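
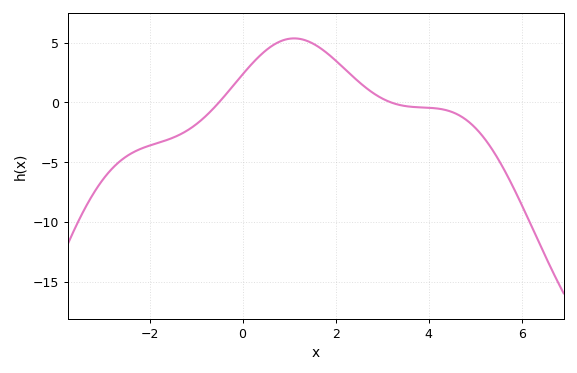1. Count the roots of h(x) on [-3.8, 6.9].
2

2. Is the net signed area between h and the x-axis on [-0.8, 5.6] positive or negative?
positive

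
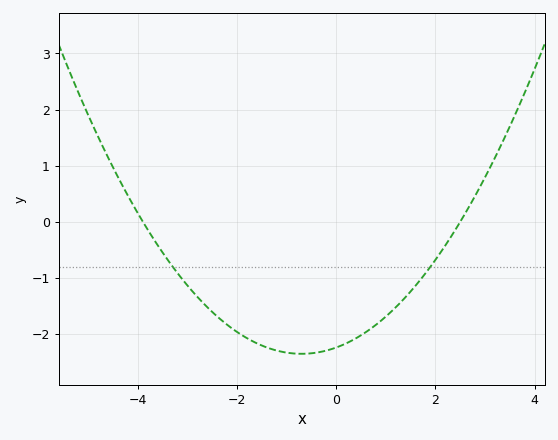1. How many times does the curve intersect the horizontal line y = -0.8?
2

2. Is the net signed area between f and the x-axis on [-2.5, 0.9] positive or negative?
negative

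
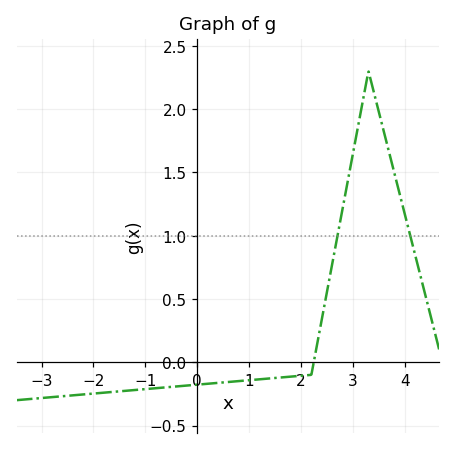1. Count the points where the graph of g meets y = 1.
2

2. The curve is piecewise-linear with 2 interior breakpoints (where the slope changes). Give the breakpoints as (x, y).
(2.2, -0.1); (3.3, 2.3)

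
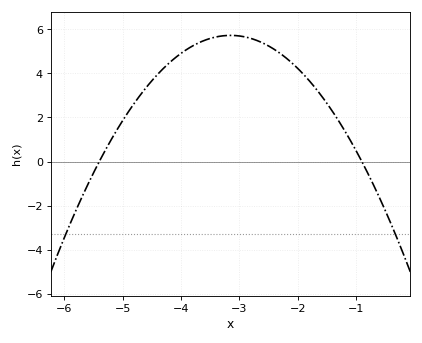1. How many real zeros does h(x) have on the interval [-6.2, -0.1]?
2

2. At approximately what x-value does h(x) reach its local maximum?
-3.15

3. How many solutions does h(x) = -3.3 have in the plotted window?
2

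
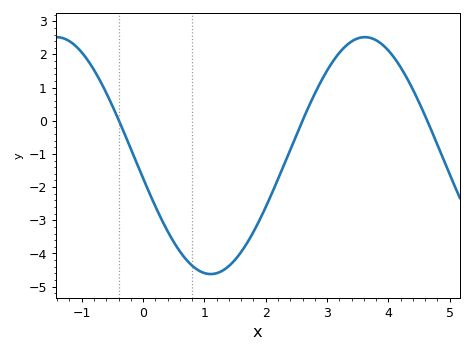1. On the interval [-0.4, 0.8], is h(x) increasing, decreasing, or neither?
decreasing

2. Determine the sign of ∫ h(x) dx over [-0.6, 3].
negative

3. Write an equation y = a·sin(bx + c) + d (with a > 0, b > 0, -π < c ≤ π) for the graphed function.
y = 3.57sin(1.2x - 3) - 1.05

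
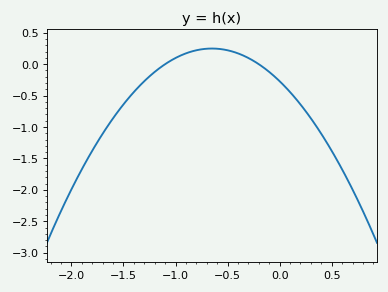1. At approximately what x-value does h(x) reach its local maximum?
-0.65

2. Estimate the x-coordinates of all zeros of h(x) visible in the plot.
-1.1, -0.2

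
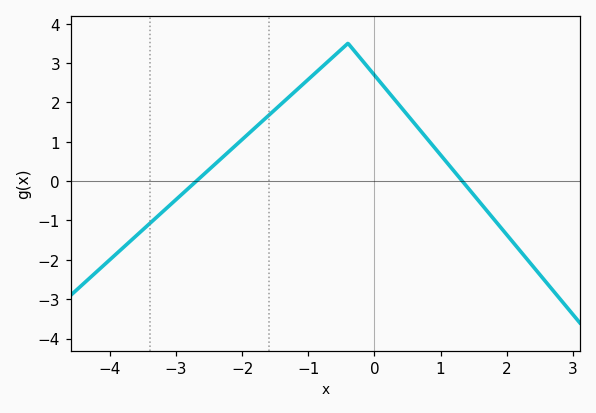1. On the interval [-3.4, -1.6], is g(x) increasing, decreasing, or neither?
increasing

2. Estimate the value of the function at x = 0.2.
2.28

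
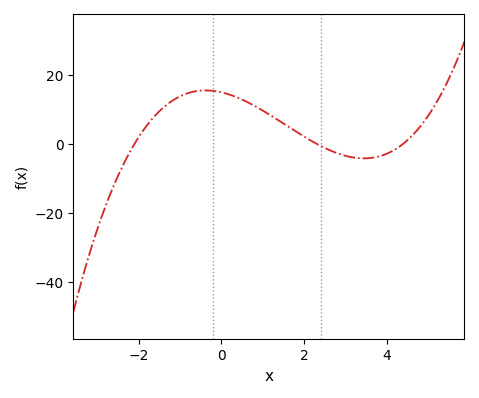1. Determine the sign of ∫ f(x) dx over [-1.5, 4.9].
positive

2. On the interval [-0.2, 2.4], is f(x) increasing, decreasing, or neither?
decreasing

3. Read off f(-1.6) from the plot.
8.19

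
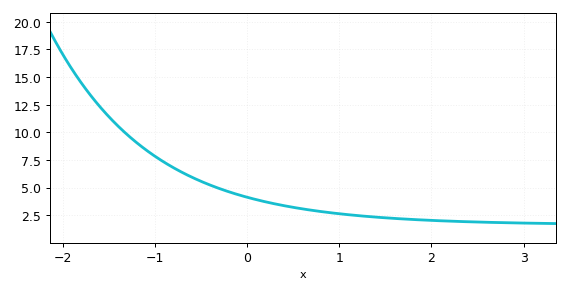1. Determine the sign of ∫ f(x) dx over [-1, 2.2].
positive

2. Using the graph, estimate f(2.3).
1.93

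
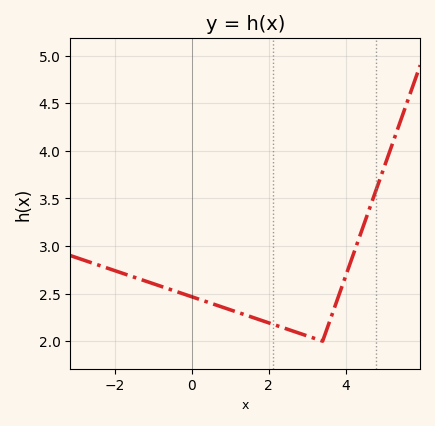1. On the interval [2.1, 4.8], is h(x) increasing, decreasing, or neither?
neither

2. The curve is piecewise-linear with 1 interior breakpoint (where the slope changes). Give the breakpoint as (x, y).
(3.4, 2)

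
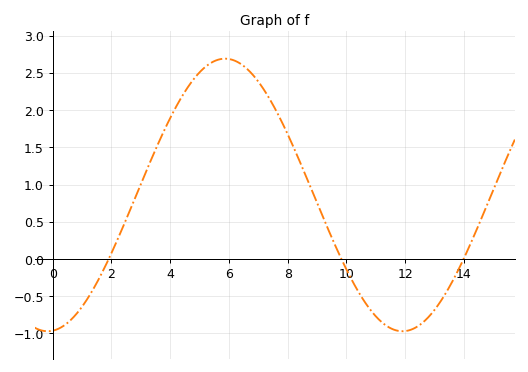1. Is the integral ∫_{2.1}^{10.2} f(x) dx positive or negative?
positive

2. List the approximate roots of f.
2, 9.8, 14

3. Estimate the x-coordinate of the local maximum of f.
5.8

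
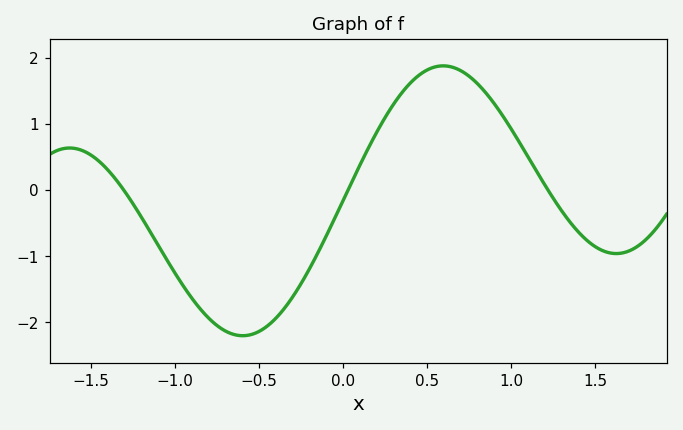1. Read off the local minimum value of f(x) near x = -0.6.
-2.2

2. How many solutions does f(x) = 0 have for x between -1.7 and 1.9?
3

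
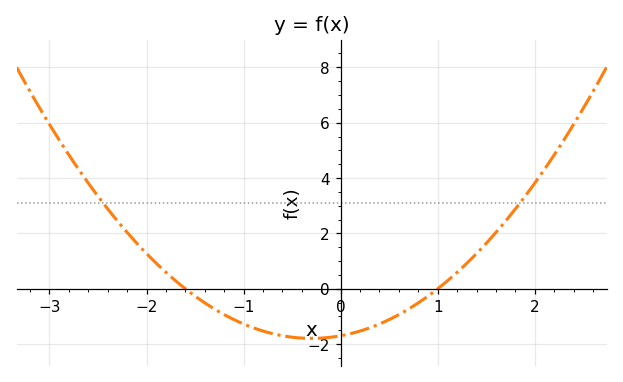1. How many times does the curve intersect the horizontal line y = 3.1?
2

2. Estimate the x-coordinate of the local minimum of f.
-0.3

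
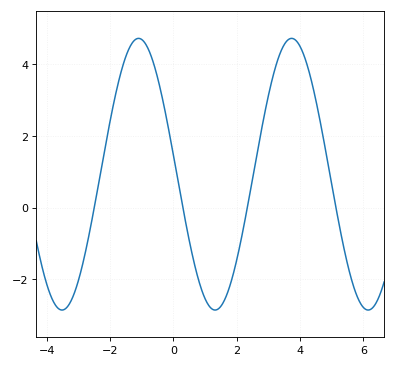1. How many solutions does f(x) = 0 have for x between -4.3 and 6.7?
4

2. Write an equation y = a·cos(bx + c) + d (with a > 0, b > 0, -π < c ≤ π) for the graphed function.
y = 3.79cos(1.3x + 1.4) + 0.93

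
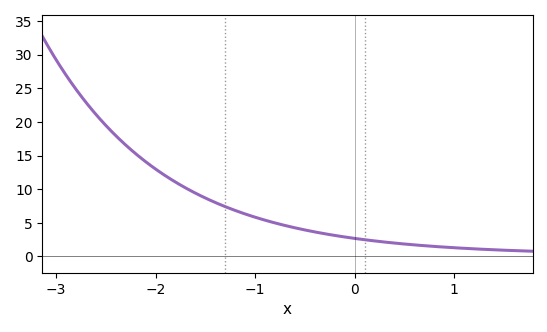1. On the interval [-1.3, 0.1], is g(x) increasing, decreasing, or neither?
decreasing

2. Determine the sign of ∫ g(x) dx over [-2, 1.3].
positive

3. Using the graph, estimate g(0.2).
2.3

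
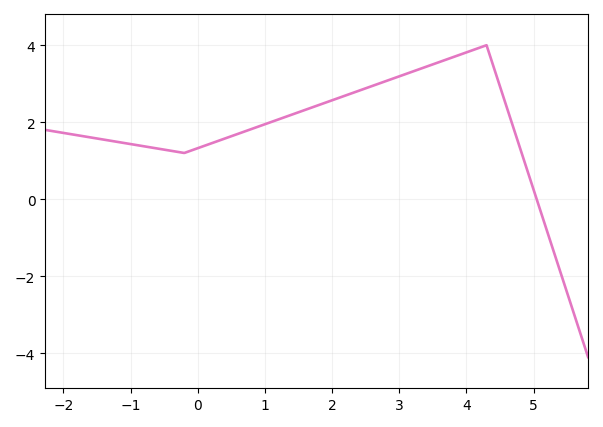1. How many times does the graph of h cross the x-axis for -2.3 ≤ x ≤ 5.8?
1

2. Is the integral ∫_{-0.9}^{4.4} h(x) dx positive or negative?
positive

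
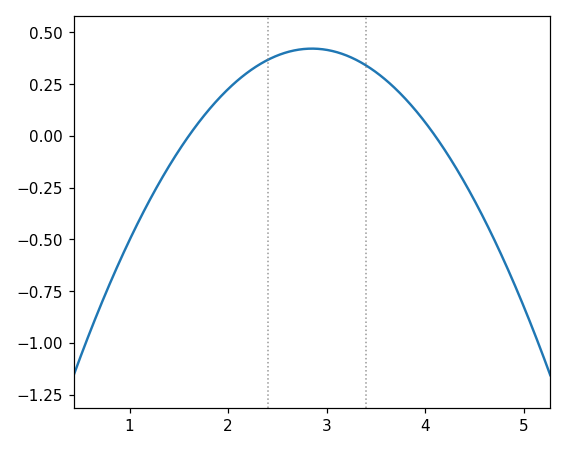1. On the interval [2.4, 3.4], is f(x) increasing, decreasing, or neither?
neither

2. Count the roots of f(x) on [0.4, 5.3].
2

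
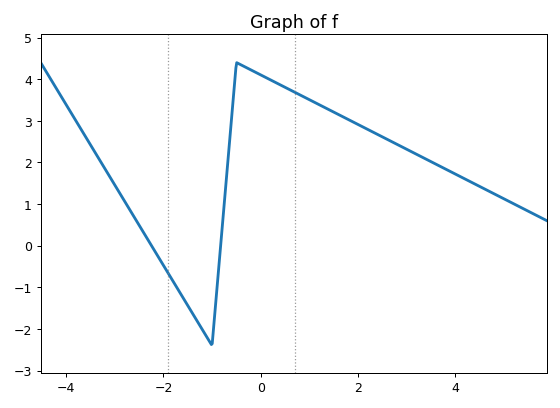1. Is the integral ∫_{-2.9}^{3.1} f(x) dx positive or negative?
positive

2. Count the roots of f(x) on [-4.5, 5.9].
2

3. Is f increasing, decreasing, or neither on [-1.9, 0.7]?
neither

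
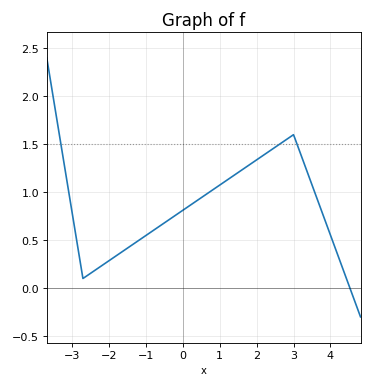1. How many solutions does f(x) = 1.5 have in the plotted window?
3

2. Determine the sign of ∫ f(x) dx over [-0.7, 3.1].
positive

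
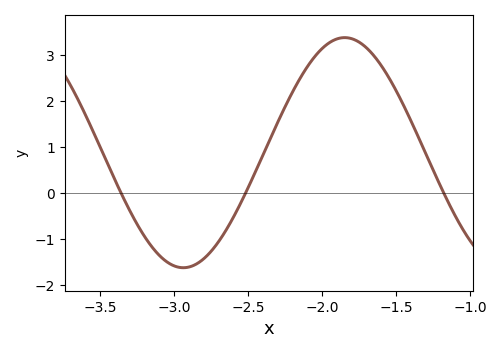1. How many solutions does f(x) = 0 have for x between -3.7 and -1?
3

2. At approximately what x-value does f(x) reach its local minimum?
-2.95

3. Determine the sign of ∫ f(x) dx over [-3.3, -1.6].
positive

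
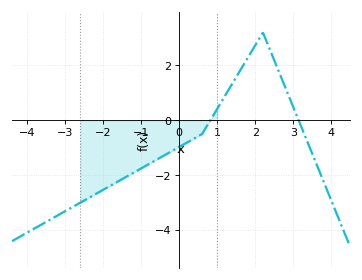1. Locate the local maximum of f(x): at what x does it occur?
2.2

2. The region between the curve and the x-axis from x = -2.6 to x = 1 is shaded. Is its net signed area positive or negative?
negative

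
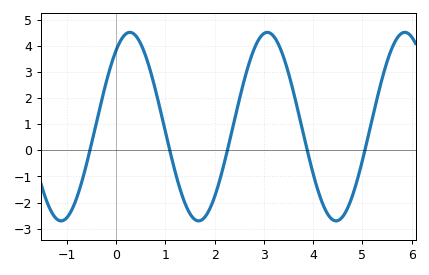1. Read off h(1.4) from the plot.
-2.04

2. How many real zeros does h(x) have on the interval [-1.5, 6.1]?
5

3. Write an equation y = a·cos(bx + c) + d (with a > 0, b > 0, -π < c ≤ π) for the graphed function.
y = 3.61cos(2.25x - 0.622) + 0.91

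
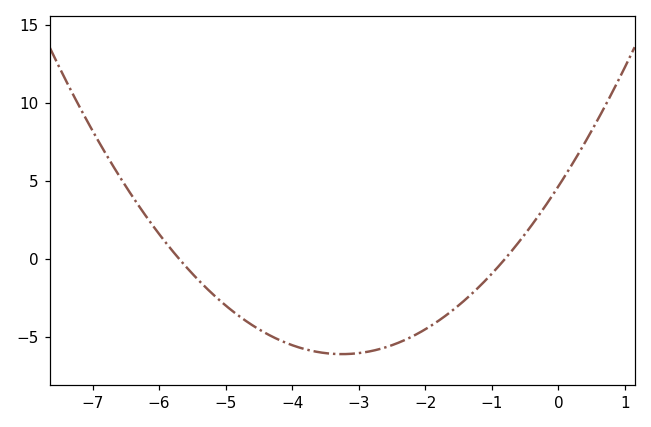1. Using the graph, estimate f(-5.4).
-1.41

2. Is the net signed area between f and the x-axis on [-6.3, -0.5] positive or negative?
negative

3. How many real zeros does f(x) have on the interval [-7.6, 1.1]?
2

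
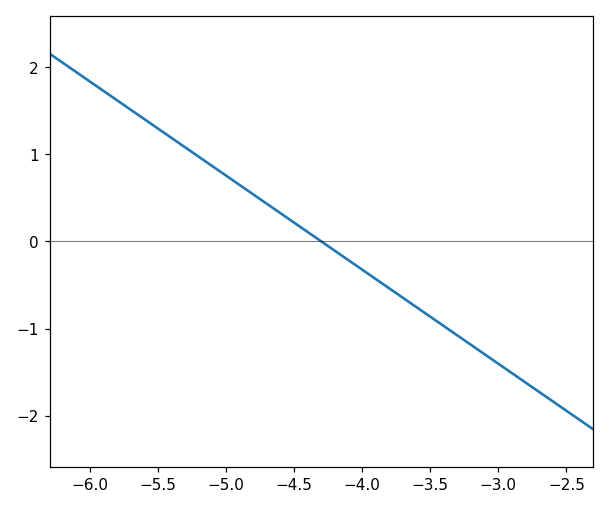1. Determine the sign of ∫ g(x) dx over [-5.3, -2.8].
negative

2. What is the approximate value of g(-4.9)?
0.6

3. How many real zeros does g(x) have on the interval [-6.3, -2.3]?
1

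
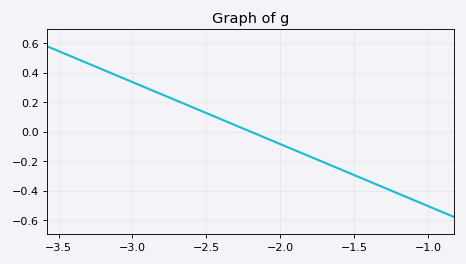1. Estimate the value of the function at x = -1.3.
-0.378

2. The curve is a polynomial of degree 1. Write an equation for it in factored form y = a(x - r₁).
y = -0.42(x + 2.2)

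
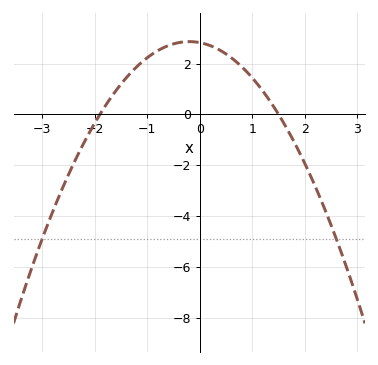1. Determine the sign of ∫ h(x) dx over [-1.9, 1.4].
positive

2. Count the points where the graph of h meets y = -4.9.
2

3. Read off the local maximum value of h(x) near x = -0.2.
2.8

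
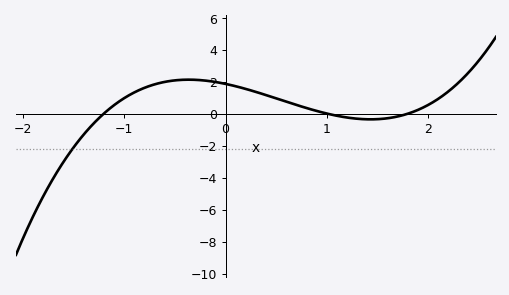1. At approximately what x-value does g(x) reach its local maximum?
-0.4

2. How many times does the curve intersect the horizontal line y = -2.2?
1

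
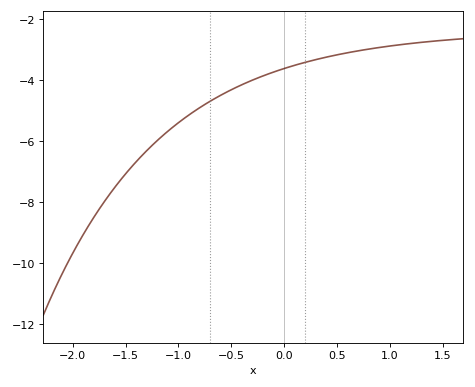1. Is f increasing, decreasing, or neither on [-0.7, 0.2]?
increasing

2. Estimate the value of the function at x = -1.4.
-6.67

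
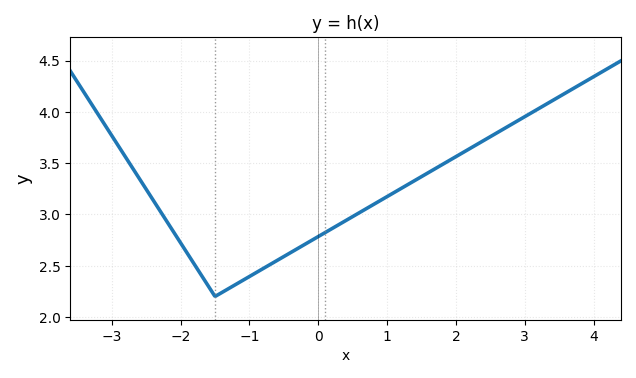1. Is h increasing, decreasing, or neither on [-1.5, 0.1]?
increasing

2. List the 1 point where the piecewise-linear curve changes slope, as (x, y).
(-1.5, 2.2)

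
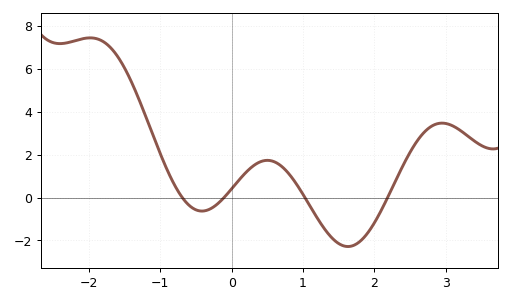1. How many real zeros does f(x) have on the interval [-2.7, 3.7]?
4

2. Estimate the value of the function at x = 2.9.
3.45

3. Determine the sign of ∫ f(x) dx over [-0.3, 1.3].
positive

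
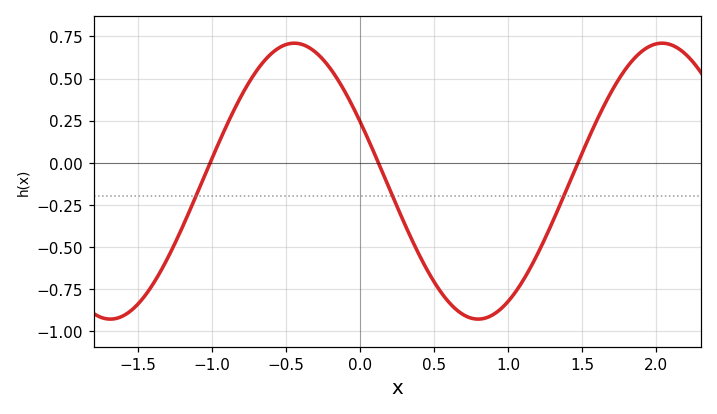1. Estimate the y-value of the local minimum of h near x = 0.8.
-0.93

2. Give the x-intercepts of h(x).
-1.01, 0.125, 1.47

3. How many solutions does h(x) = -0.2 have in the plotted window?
3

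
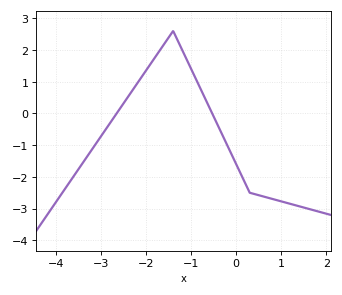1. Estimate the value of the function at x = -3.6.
-2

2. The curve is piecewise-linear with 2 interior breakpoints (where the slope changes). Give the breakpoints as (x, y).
(-1.4, 2.6); (0.3, -2.5)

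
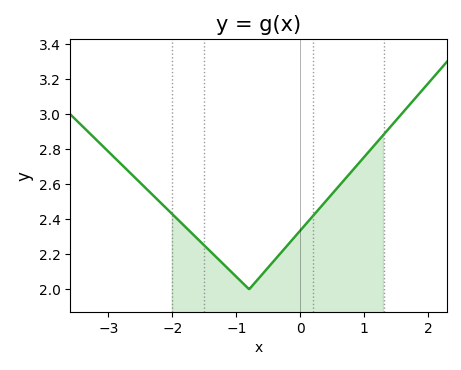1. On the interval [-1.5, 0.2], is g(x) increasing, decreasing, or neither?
neither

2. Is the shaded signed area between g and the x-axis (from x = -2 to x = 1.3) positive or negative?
positive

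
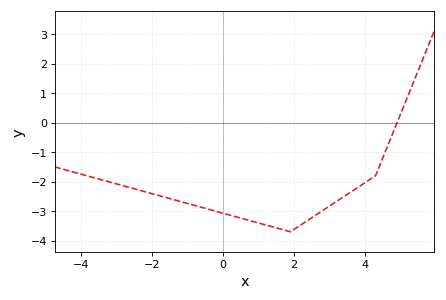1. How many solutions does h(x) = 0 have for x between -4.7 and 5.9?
1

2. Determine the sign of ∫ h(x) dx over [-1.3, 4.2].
negative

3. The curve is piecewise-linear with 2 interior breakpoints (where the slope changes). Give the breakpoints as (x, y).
(1.9, -3.7); (4.3, -1.8)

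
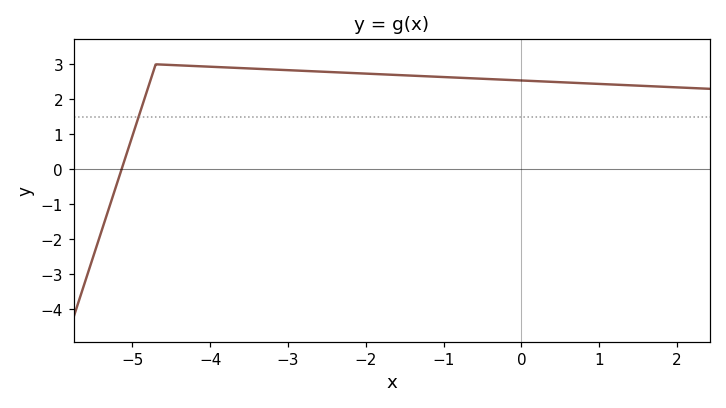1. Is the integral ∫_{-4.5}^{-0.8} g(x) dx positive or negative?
positive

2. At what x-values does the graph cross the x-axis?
-5.14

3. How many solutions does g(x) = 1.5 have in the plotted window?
1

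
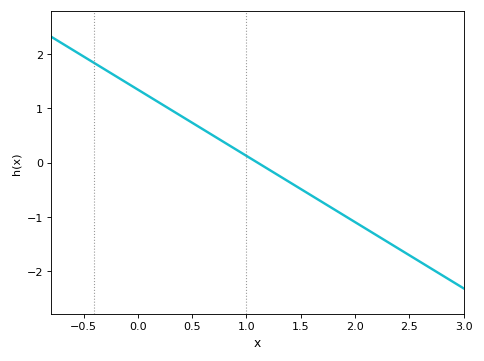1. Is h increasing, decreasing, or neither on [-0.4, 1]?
decreasing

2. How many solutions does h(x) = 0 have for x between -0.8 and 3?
1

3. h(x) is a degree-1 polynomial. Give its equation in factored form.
y = -1.22(x - 1.1)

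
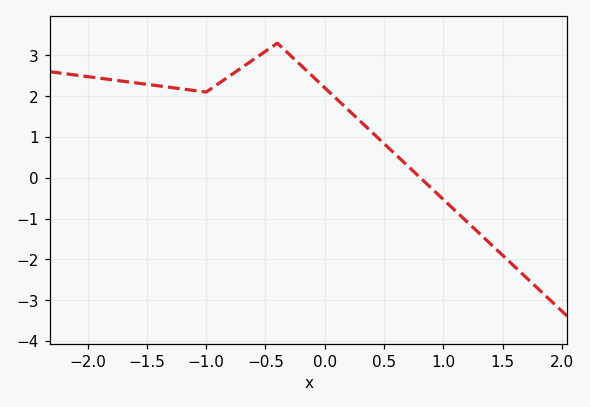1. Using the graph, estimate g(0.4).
1.11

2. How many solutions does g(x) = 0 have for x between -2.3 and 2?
1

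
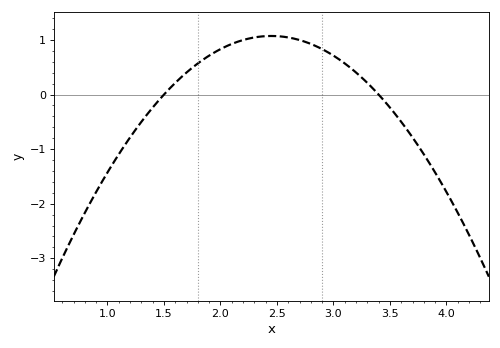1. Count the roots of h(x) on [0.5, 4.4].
2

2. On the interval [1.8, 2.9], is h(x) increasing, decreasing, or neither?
neither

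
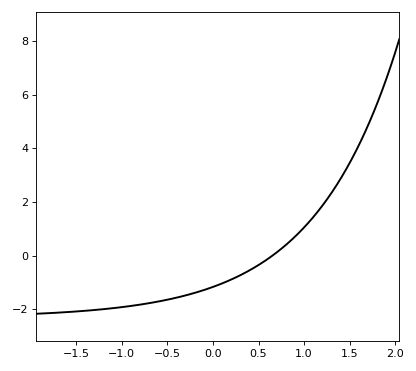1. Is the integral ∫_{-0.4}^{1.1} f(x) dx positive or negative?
negative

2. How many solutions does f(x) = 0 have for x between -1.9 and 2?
1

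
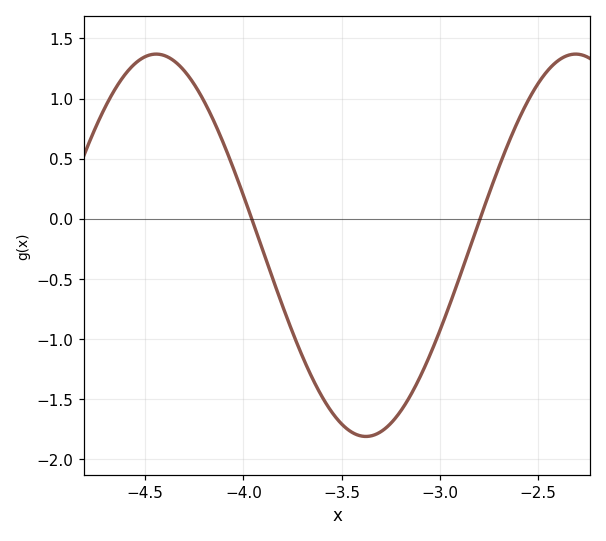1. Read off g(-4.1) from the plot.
0.6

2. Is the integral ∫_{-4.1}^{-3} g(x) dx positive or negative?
negative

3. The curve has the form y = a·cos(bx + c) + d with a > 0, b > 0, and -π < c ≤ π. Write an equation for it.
y = 1.59cos(2.9x + 0.5) - 0.22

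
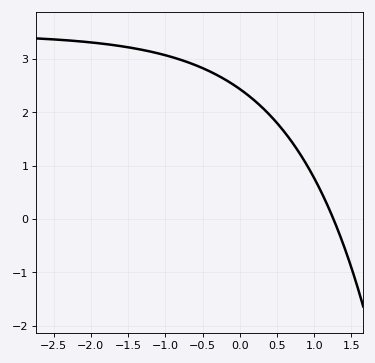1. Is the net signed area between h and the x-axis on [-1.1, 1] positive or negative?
positive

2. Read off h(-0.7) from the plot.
2.9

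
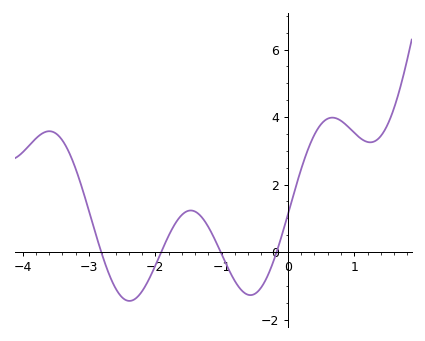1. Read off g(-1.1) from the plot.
0.36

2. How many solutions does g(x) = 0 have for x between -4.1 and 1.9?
4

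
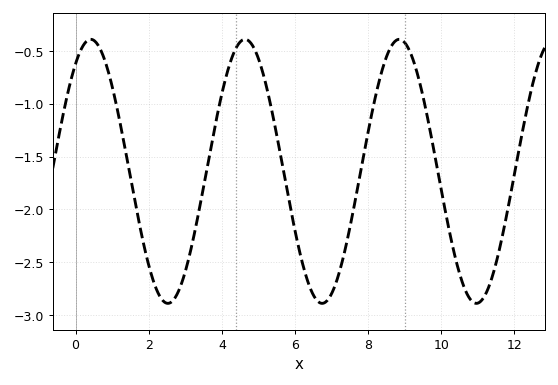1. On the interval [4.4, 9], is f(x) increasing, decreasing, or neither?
neither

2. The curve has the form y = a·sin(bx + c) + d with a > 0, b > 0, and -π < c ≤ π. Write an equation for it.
y = 1.25sin(1.5x + 0.95) - 1.64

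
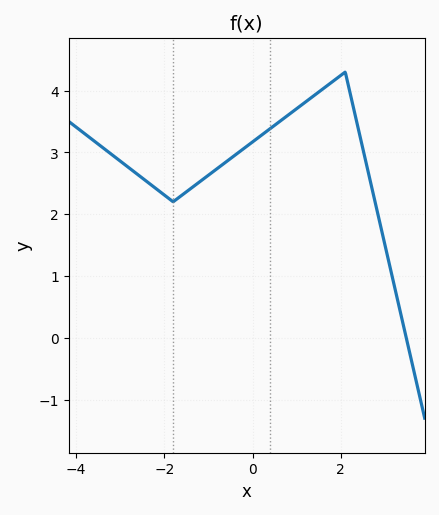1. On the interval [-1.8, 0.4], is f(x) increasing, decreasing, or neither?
increasing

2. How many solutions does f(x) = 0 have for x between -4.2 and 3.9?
1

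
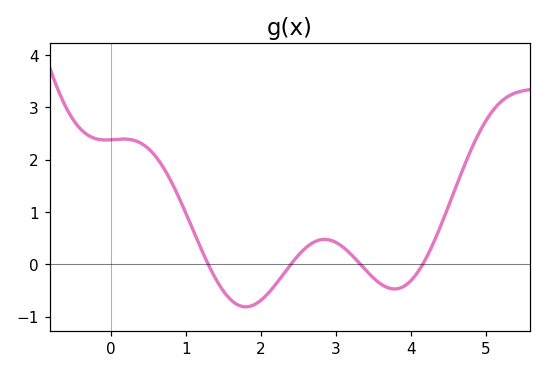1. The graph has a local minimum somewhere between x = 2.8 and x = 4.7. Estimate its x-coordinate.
3.78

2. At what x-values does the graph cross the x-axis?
1.3, 2.4, 3.33, 4.16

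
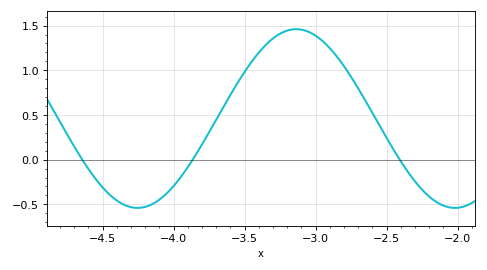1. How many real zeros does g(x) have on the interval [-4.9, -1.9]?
3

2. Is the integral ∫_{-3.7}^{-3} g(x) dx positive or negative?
positive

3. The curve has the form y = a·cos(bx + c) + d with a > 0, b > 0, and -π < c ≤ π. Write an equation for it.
y = 1cos(2.81x + 2.53) + 0.46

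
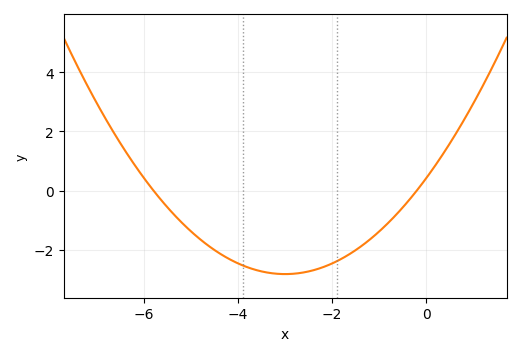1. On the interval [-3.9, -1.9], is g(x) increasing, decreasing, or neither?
neither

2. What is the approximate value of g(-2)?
-2.4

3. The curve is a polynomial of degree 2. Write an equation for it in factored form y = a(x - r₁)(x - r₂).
y = 0.36(x + 5.8)(x + 0.2)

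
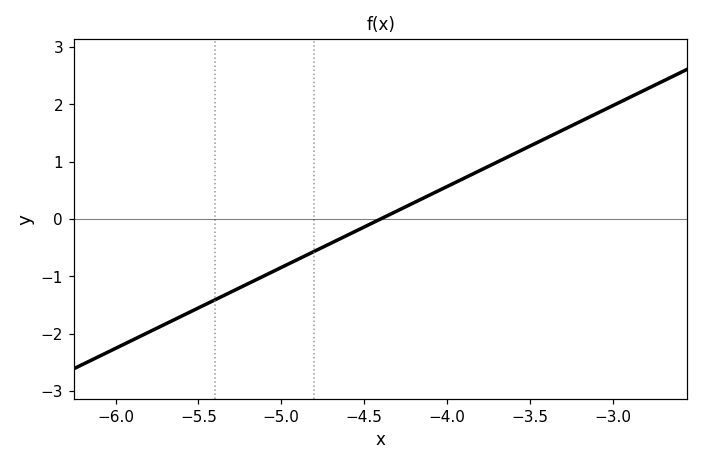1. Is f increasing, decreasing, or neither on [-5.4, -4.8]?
increasing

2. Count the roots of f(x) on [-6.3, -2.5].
1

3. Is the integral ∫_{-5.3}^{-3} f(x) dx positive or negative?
positive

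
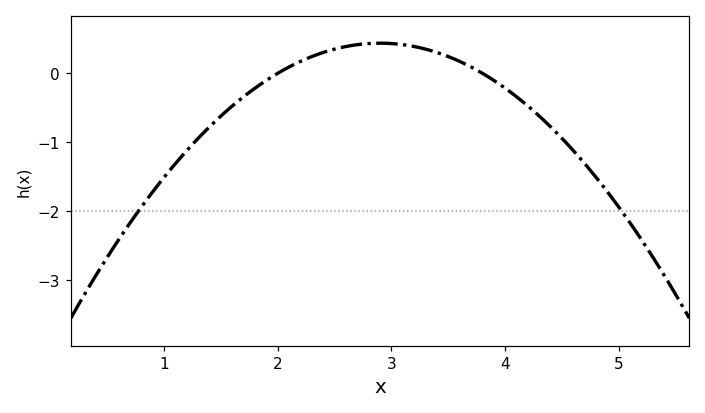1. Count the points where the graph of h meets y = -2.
2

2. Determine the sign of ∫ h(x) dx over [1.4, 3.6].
positive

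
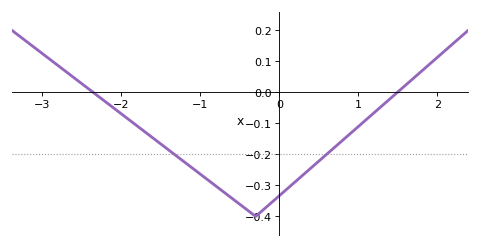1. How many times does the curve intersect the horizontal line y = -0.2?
2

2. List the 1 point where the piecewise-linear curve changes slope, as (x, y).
(-0.3, -0.4)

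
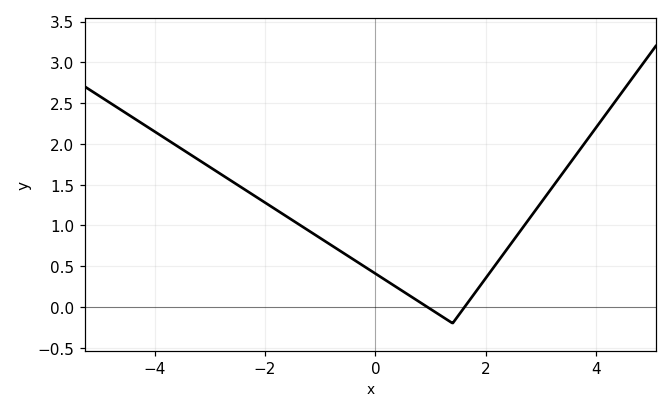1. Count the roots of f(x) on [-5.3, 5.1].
2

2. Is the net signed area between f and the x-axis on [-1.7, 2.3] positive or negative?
positive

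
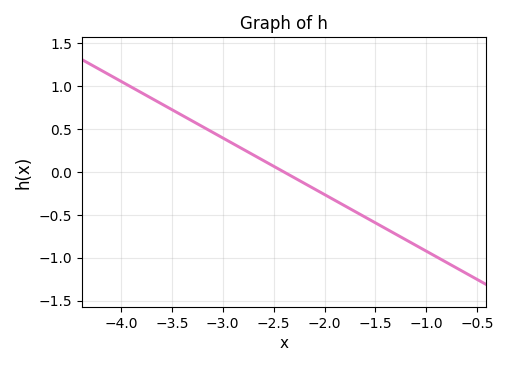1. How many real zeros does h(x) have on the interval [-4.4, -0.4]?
1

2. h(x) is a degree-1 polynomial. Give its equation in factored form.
y = -0.66(x + 2.4)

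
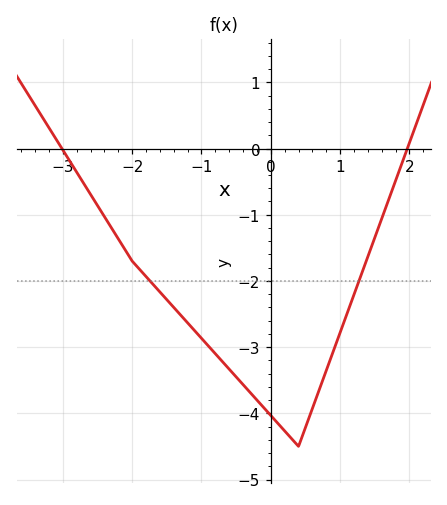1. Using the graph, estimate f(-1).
-2.87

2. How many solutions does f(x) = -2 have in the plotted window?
2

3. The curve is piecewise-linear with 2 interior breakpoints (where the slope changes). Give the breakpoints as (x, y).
(-2, -1.7); (0.4, -4.5)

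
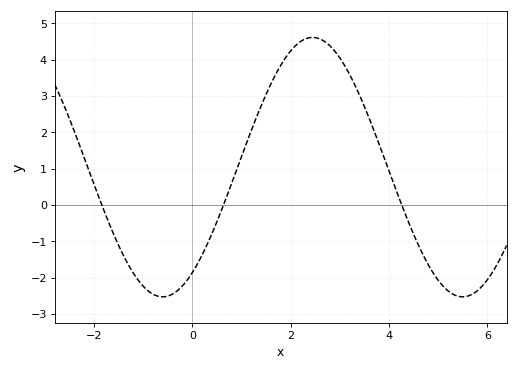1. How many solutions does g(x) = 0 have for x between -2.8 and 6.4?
3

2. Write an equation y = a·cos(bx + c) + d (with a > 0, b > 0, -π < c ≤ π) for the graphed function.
y = 3.57cos(1.03x - 2.52) + 1.04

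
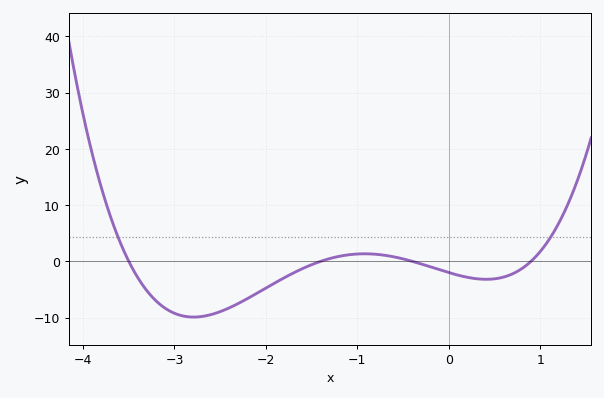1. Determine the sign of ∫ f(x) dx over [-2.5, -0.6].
negative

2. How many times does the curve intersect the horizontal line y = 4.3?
2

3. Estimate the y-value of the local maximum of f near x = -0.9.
1.34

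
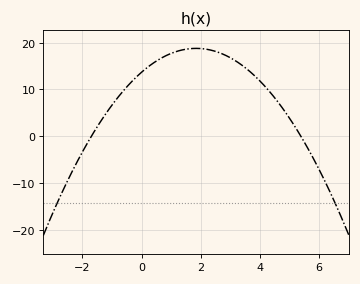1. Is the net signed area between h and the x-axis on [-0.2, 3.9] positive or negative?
positive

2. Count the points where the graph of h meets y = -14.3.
2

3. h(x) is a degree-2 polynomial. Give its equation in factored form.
y = -1.49(x + 1.7)(x - 5.4)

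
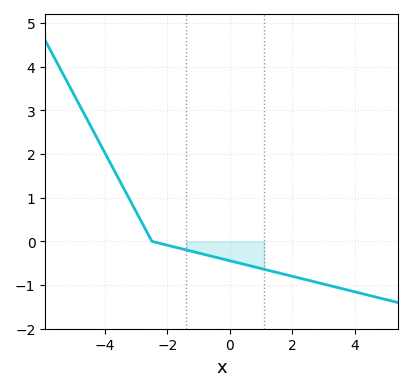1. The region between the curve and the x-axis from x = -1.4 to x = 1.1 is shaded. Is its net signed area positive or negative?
negative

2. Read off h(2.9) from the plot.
-0.959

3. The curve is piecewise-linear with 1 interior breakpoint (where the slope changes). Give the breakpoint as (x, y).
(-2.5, 0)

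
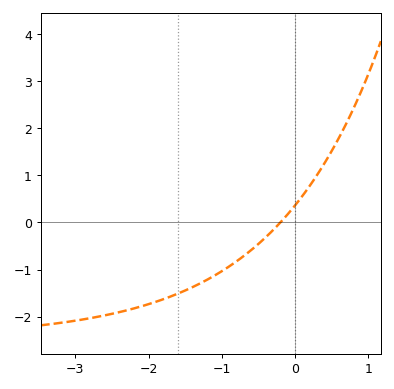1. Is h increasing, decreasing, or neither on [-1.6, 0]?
increasing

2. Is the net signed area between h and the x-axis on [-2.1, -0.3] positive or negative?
negative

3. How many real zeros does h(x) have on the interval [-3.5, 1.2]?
1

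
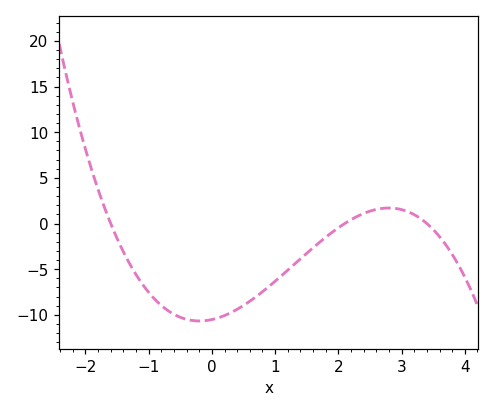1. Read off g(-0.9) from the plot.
-8.5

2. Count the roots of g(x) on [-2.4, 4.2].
3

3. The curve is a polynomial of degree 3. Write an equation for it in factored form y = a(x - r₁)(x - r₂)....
y = -0.92(x + 1.6)(x - 2.1)(x - 3.4)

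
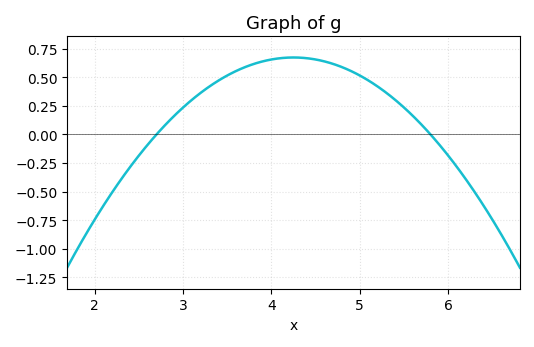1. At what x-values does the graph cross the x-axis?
2.7, 5.8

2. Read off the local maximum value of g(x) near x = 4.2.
0.673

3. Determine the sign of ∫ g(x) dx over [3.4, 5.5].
positive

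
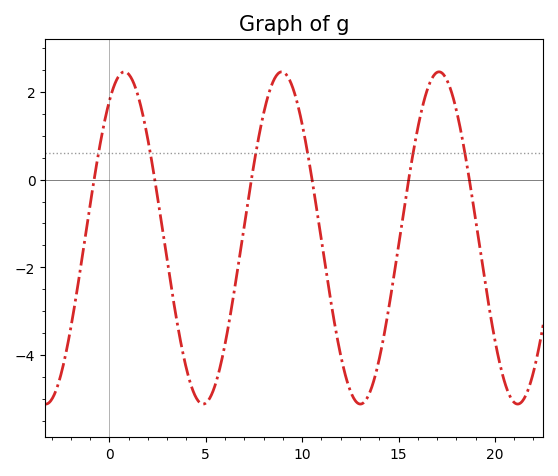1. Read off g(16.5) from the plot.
2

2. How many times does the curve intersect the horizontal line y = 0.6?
6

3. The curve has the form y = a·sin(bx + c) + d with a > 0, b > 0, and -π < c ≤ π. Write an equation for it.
y = 3.79sin(0.77x + 0.97) - 1.33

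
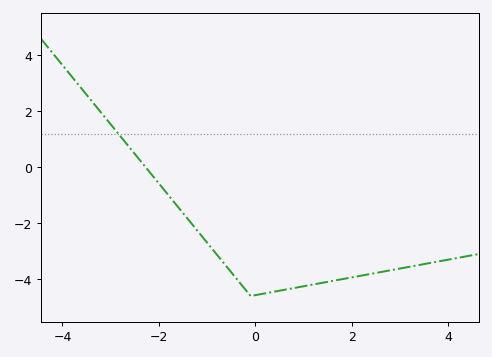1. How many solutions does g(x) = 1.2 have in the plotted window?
1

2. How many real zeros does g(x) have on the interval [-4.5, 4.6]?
1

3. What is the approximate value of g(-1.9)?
-0.8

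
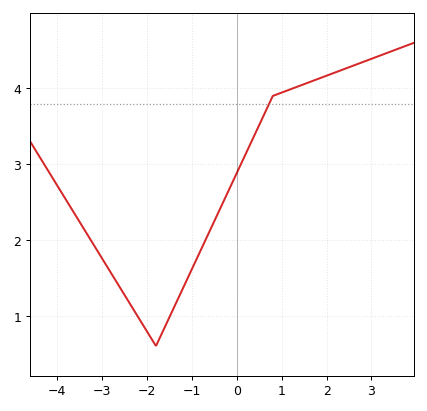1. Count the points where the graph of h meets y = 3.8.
1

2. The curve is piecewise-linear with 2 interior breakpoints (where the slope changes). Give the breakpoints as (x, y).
(-1.8, 0.6); (0.8, 3.9)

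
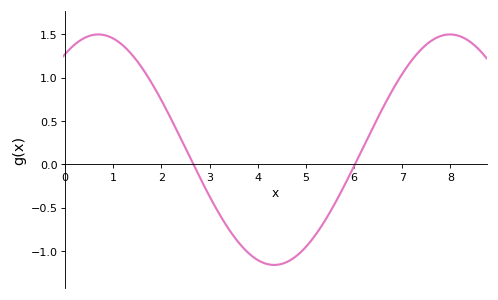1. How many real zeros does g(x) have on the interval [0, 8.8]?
2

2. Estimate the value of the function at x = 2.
0.738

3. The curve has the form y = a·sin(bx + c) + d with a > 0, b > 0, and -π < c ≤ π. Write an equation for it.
y = 1.33sin(0.86x + 0.98) + 0.17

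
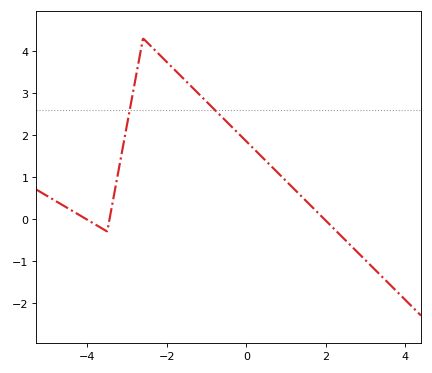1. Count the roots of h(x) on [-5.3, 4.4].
3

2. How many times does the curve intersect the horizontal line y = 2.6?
2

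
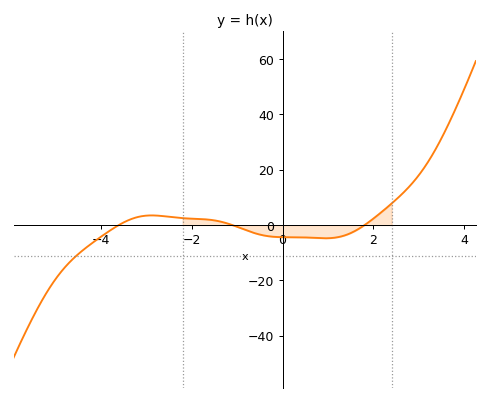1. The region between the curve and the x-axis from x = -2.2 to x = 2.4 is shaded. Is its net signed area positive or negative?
negative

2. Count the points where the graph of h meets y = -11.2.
1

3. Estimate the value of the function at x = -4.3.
-8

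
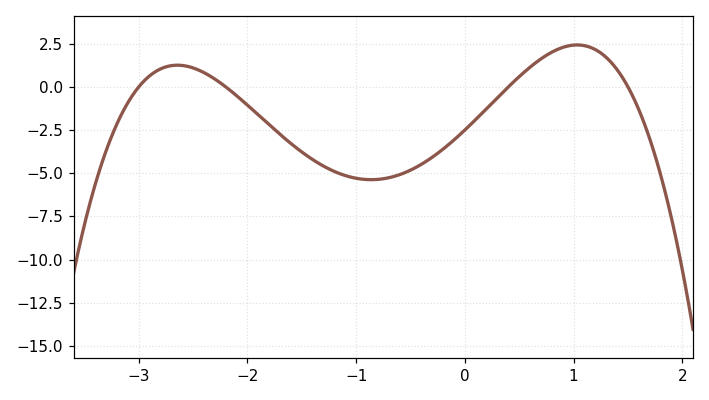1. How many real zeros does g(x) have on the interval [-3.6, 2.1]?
4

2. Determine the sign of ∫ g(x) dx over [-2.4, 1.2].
negative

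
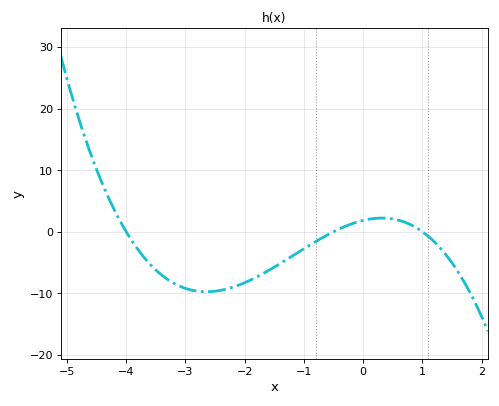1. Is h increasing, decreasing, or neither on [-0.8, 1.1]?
neither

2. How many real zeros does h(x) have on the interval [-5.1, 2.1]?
3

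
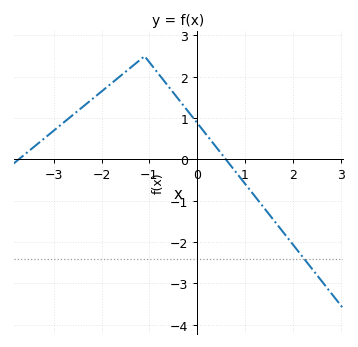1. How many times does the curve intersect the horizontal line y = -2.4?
1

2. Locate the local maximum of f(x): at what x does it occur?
-1.1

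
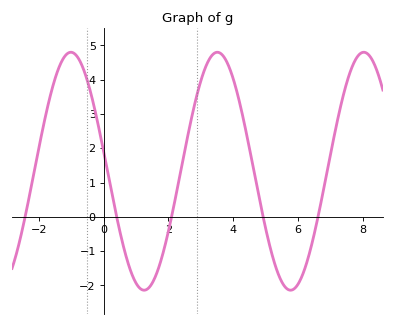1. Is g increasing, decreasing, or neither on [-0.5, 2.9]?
neither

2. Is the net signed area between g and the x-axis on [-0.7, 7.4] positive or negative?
positive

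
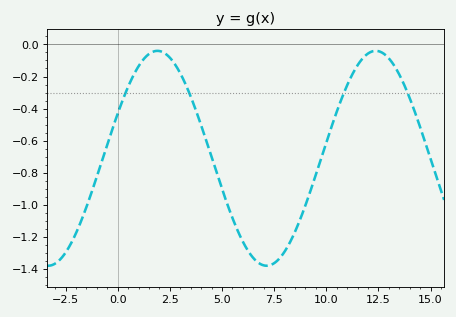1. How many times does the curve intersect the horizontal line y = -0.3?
4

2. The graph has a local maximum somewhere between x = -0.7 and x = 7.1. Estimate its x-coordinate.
1.9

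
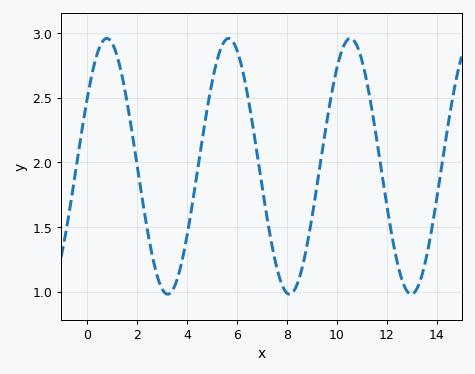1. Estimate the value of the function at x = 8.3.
1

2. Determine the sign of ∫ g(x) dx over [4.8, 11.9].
positive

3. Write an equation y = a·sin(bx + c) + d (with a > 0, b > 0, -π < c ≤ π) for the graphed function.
y = 0.99sin(1.3x + 0.54) + 1.97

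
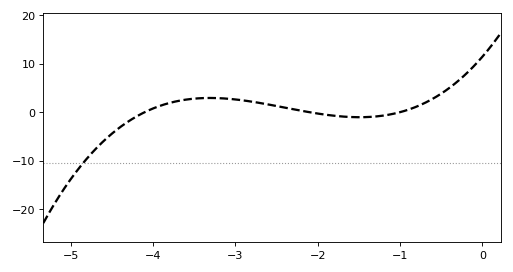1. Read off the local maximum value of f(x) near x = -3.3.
3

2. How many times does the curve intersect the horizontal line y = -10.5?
1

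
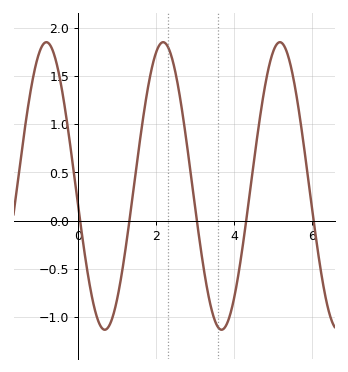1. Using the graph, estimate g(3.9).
-0.95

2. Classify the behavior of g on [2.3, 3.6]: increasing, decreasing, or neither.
decreasing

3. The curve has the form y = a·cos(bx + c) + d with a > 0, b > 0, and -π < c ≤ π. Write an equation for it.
y = 1.49cos(2.1x + 1.7) + 0.36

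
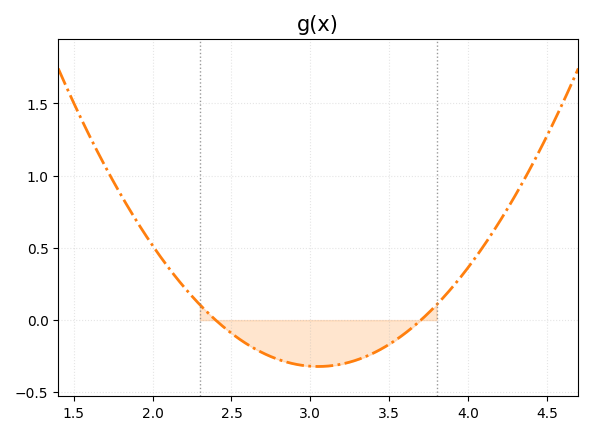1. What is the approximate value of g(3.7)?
0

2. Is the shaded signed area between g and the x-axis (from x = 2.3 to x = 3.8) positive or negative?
negative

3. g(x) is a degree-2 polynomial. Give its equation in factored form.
y = 0.76(x - 2.4)(x - 3.7)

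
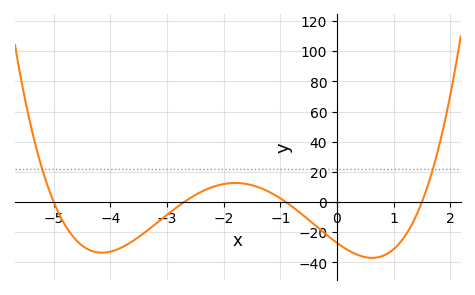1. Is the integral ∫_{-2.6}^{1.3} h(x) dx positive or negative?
negative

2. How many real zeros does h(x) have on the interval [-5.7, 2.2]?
4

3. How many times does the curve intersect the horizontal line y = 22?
2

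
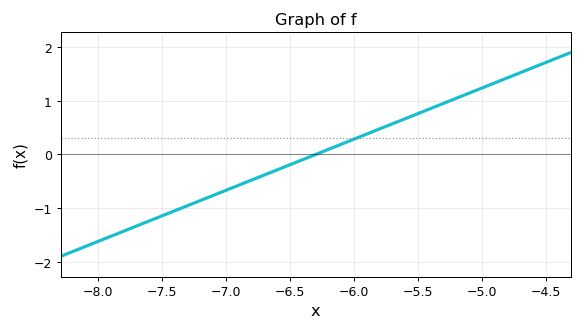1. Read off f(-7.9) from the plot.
-1.52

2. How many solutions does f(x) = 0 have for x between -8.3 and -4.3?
1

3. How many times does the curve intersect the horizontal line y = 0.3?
1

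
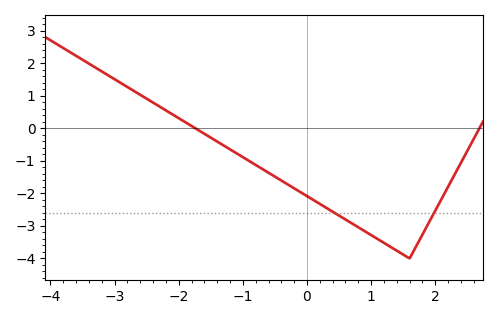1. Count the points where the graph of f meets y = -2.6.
2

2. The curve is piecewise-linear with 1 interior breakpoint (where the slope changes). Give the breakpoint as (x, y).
(1.6, -4)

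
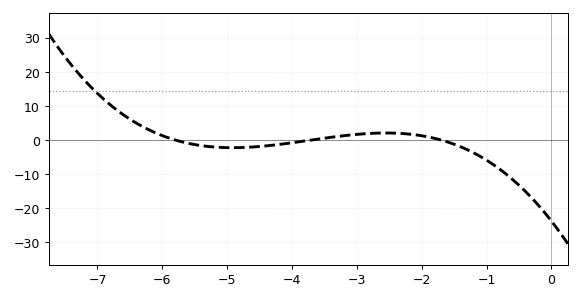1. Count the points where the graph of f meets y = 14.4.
1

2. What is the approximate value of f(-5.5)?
-1.33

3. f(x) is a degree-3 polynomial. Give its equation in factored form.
y = -0.65(x + 5.8)(x + 3.7)(x + 1.7)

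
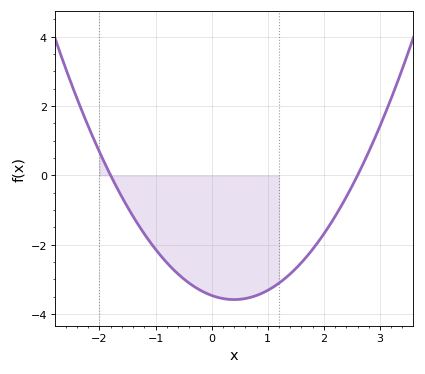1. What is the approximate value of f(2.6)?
0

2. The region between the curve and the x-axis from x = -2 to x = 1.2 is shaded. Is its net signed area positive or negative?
negative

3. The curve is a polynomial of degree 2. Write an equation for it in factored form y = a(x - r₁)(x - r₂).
y = 0.74(x + 1.8)(x - 2.6)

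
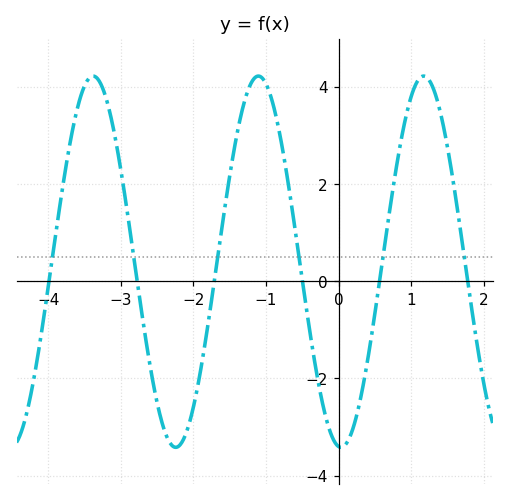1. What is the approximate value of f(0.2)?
-3.02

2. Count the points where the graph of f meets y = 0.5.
6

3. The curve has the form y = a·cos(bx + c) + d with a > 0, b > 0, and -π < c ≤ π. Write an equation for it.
y = 3.82cos(2.76x + 3.05) + 0.4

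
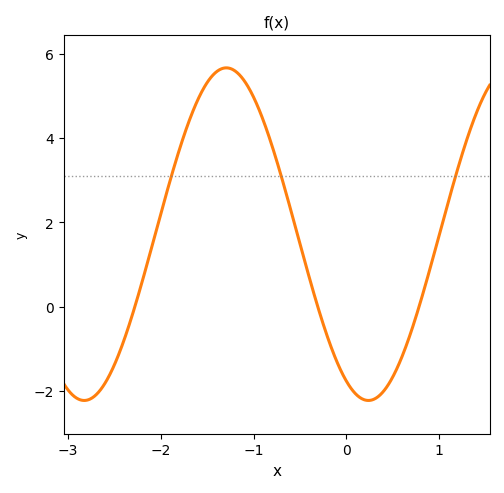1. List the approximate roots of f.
-2.3, -0.3, 0.8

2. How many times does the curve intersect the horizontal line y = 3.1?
3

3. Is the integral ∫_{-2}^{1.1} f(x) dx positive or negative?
positive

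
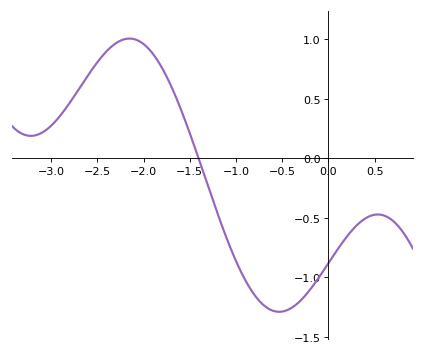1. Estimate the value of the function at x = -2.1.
1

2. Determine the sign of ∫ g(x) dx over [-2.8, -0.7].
positive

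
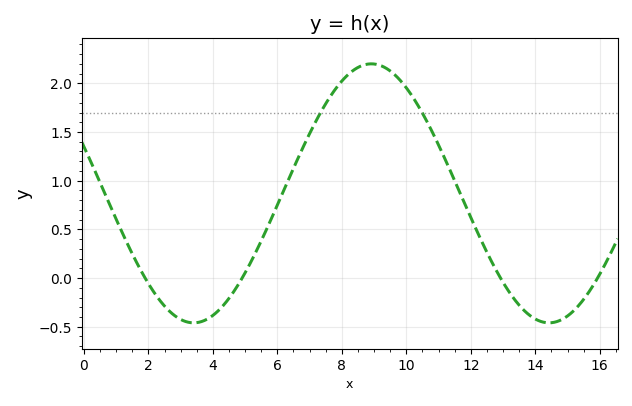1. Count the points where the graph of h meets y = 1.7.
2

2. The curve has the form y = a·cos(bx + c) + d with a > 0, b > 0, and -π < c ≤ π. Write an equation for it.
y = 1.33cos(0.57x + 1.2) + 0.87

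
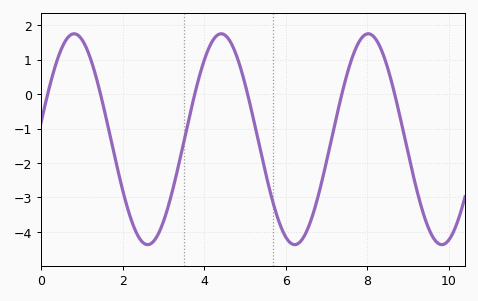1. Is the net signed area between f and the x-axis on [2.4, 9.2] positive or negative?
negative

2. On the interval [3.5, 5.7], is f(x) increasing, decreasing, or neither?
neither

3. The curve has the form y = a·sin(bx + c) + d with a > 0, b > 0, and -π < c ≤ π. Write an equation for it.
y = 3.06sin(1.7x + 0.17) - 1.31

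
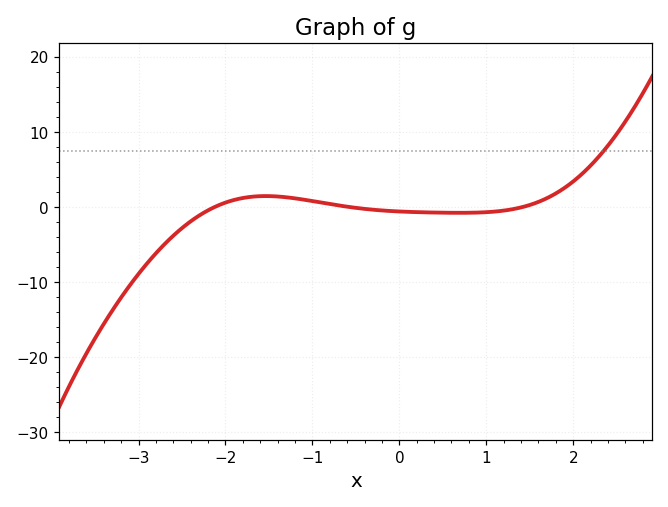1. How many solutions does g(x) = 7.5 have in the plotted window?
1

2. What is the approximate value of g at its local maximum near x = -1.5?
1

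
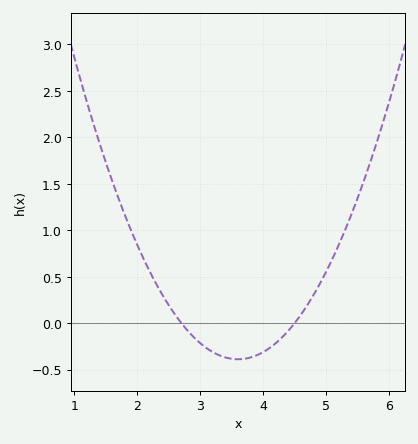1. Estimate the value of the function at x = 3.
-0.2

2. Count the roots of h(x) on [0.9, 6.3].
2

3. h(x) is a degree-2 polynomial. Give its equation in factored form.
y = 0.48(x - 2.7)(x - 4.5)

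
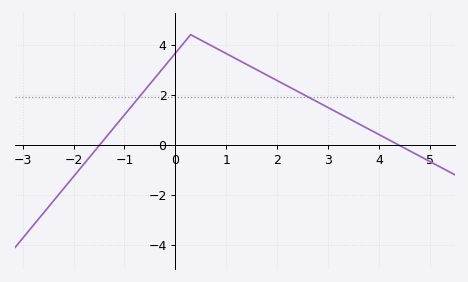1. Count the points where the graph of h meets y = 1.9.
2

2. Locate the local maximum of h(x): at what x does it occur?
0.2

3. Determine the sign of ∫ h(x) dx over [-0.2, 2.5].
positive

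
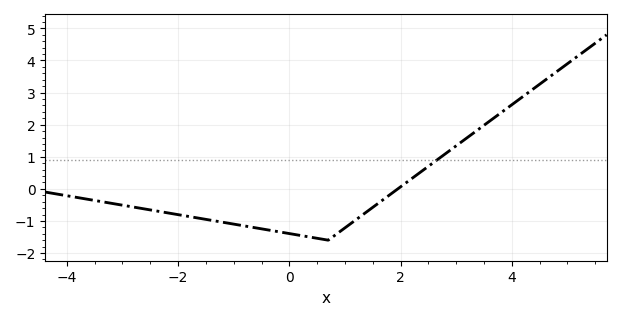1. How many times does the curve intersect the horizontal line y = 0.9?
1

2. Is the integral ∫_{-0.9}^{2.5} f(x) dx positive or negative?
negative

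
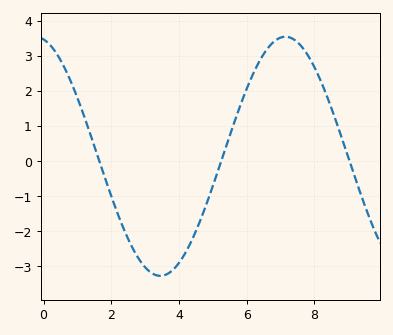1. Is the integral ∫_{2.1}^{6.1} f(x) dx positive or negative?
negative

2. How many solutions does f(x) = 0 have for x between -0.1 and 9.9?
3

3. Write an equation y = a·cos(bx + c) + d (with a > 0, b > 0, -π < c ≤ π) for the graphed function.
y = 3.41cos(0.85x + 0.21) + 0.13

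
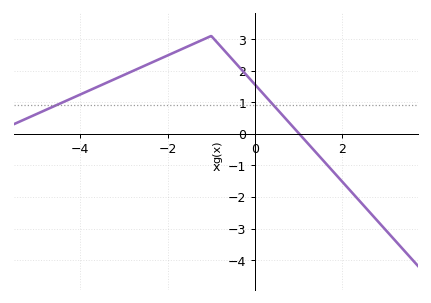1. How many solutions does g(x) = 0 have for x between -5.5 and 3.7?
1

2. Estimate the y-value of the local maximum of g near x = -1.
3.1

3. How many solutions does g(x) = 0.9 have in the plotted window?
2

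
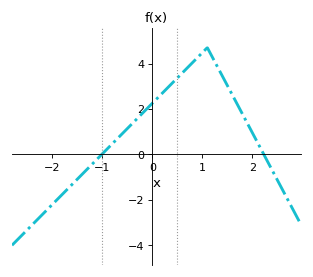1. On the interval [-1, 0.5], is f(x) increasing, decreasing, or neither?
increasing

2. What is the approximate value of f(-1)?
0.022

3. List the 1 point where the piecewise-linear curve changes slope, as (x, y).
(1.1, 4.7)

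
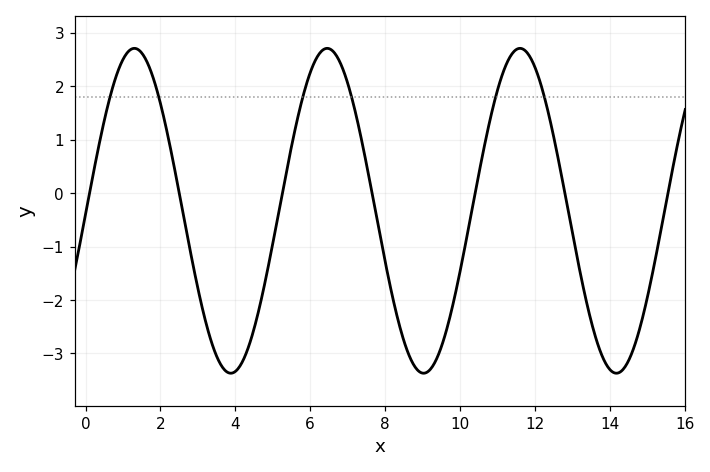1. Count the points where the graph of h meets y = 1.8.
6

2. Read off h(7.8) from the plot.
-0.5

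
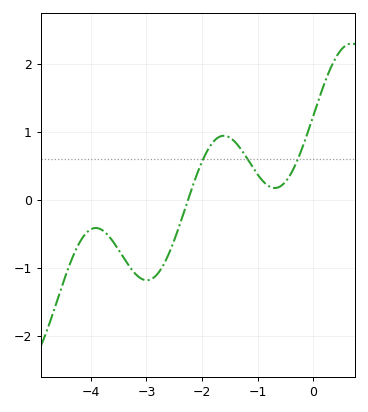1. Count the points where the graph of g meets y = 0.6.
3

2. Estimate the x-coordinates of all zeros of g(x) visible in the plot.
-2.3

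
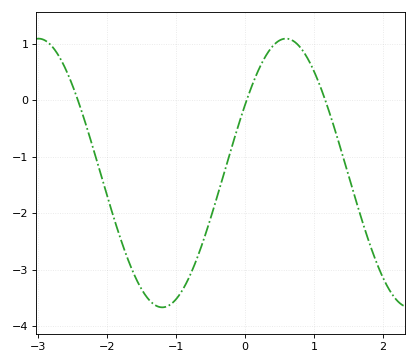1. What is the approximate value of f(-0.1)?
-0.461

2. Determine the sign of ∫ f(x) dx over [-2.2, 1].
negative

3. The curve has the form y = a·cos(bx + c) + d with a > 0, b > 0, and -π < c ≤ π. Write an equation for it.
y = 2.38cos(1.75x - 1.04) - 1.29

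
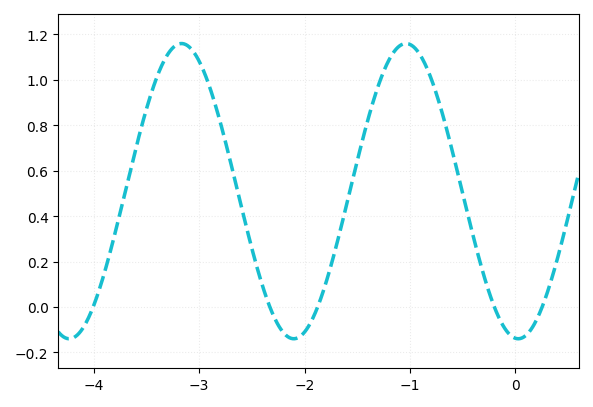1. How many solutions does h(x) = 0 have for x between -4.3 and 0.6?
5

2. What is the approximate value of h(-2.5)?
0.26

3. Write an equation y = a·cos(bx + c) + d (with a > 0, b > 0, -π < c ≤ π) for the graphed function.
y = 0.65cos(3x + 3.1) + 0.51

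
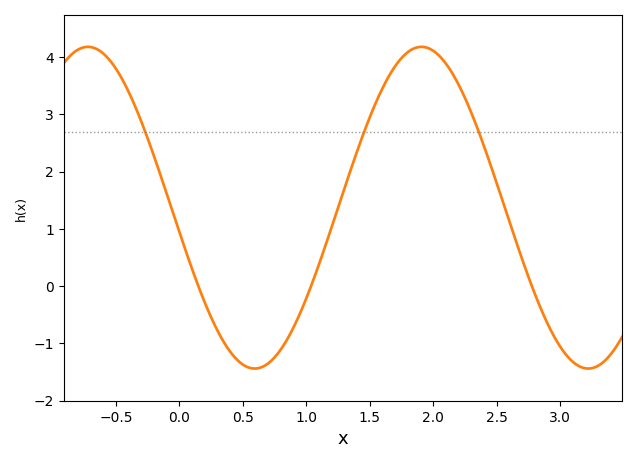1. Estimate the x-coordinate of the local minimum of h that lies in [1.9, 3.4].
3.2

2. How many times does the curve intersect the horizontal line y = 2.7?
3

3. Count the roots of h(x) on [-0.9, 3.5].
3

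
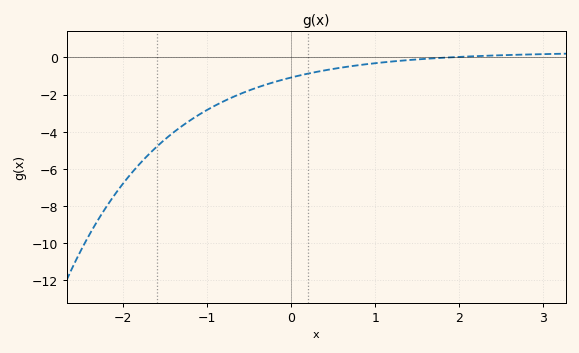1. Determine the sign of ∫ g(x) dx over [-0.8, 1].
negative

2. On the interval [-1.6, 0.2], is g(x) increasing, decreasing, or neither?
increasing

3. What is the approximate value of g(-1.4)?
-4.05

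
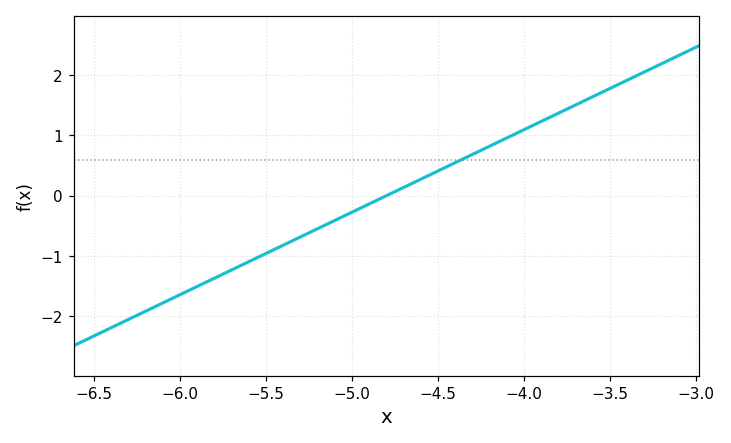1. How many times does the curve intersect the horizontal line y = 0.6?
1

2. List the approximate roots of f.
-4.8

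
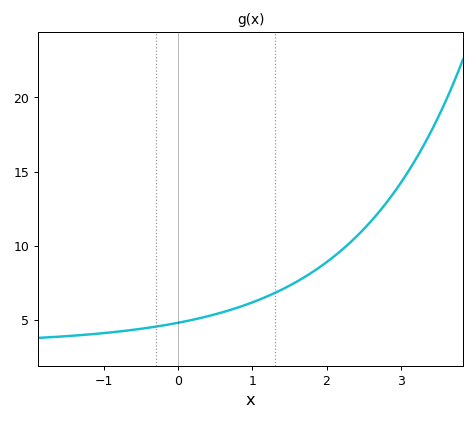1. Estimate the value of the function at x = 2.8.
13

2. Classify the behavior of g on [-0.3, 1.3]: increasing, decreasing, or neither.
increasing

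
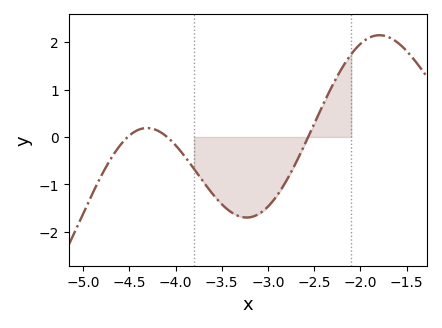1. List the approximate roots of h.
-4.52, -4.09, -2.57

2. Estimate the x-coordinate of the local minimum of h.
-3.23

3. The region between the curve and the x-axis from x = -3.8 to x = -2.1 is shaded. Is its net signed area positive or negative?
negative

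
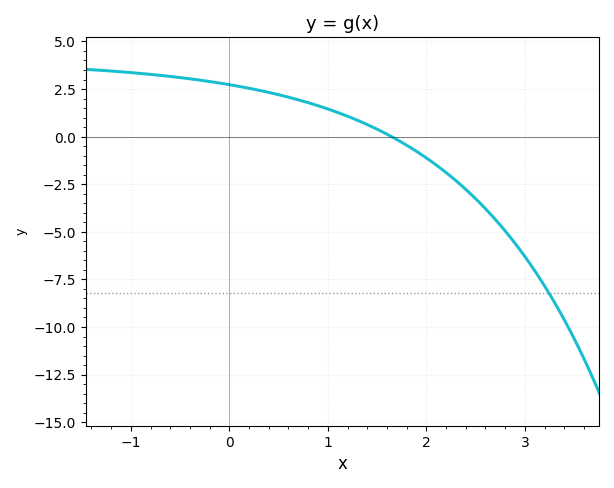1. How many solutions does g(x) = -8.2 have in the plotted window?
1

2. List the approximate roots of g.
1.65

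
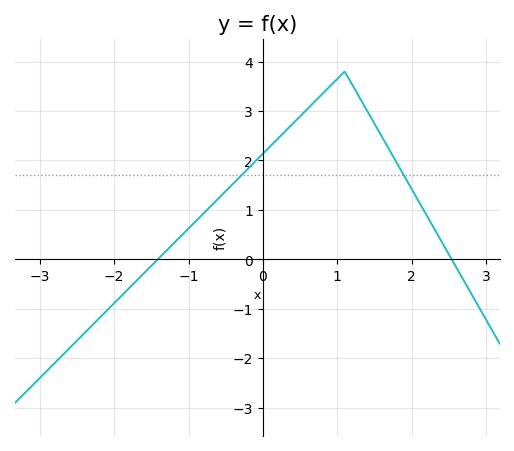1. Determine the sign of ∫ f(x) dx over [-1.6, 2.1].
positive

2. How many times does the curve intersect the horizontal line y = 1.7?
2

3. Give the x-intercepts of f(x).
-1.4, 2.5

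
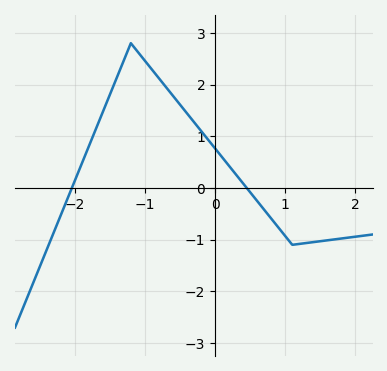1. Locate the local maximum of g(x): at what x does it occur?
-1.2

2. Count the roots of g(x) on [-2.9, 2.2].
2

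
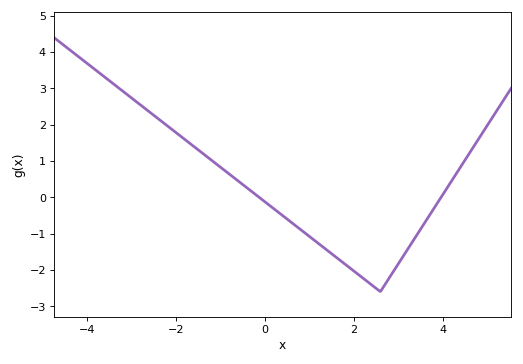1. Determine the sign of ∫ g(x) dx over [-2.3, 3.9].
negative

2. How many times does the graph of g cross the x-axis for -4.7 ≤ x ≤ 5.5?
2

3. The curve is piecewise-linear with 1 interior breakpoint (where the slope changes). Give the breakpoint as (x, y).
(2.6, -2.6)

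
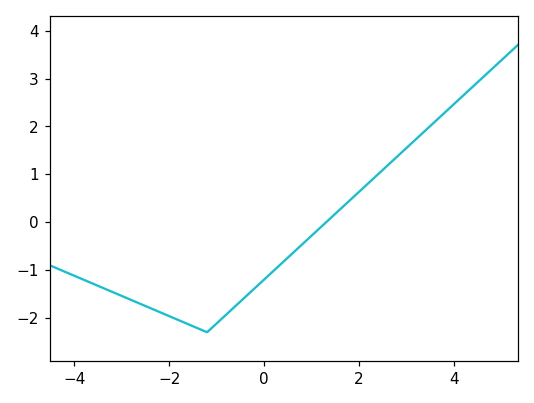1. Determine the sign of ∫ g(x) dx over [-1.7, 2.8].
negative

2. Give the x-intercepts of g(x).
1.4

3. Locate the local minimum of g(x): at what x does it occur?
-1.2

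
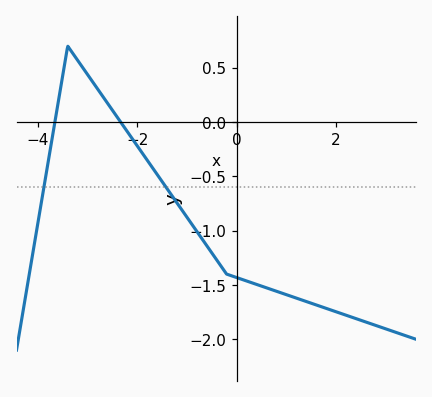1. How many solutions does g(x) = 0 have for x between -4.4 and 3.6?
2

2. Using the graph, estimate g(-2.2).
-0.087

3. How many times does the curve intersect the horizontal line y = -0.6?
2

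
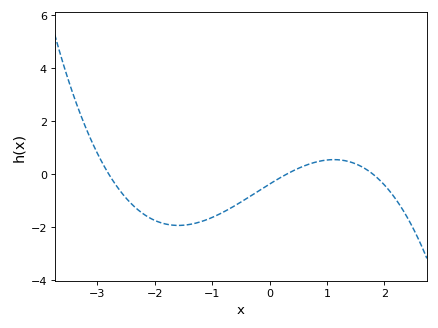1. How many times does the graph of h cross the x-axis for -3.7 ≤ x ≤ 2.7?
3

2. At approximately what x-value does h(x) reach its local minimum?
-1.59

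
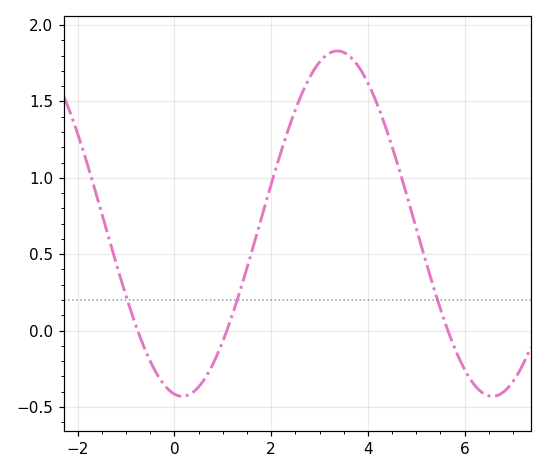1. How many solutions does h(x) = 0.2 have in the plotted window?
3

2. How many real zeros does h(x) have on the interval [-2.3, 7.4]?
3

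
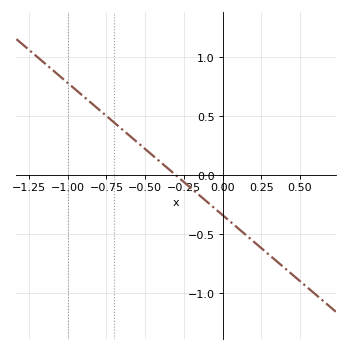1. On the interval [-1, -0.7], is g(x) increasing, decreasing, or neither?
decreasing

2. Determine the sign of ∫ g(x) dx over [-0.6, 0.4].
negative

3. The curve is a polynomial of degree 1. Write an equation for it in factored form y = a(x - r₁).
y = -1.12(x + 0.3)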